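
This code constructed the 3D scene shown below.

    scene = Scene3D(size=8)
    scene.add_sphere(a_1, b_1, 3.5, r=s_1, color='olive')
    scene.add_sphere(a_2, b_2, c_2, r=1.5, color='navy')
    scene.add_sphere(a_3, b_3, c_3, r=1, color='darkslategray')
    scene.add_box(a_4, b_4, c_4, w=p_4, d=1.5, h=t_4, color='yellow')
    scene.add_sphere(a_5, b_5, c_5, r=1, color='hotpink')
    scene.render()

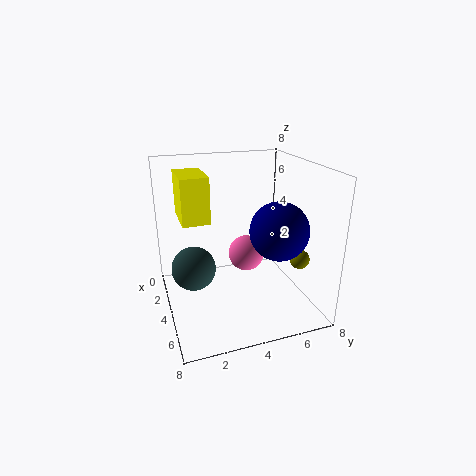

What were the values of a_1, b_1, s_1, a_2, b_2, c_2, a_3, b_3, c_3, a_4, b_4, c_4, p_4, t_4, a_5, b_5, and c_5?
a_1 = 6.5
b_1 = 6.5
s_1 = 0.5
a_2 = 6
b_2 = 5.5
c_2 = 5
a_3 = 6.5
b_3 = 1
c_3 = 4
a_4 = 1.5
b_4 = 1
c_4 = 5
p_4 = 2.5
t_4 = 2.5
a_5 = 4
b_5 = 4.5
c_5 = 3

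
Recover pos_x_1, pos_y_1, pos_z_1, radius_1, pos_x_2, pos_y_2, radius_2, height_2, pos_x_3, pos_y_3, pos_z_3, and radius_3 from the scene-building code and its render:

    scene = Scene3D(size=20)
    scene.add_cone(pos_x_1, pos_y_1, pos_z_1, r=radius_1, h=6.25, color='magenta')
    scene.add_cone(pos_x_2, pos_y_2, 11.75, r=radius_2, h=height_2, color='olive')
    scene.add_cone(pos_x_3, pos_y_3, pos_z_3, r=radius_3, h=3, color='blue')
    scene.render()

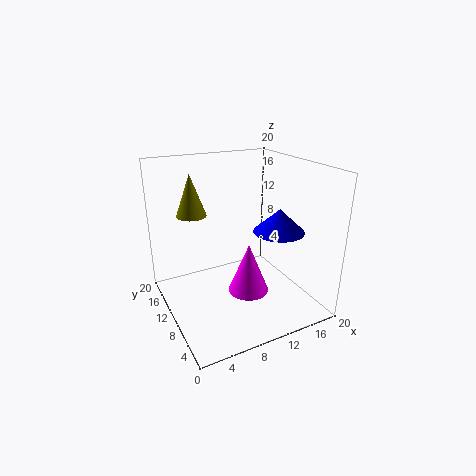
pos_x_1 = 8.5; pos_y_1 = 4.25; pos_z_1 = 5.5; radius_1 = 2.5; pos_x_2 = 5.75; pos_y_2 = 16.75; radius_2 = 2.25; height_2 = 6.25; pos_x_3 = 13.25; pos_y_3 = 5; pos_z_3 = 12.25; radius_3 = 3.25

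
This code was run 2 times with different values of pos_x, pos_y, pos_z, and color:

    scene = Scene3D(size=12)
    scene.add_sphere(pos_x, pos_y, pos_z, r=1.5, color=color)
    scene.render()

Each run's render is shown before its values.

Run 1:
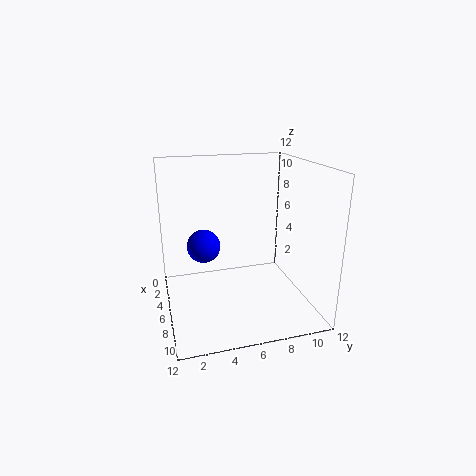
pos_x = 3.5
pos_y = 3.5
pos_z = 4.5
color = 'blue'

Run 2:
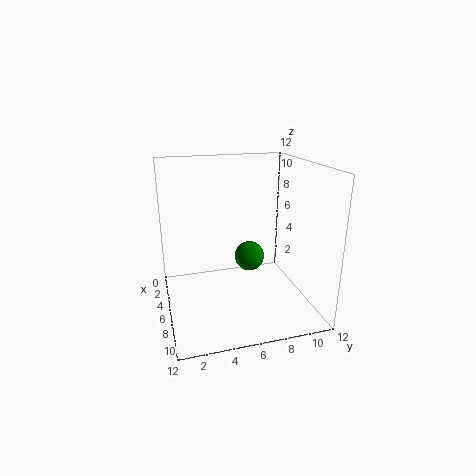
pos_x = 1.5
pos_y = 8.5
pos_z = 2
color = 'green'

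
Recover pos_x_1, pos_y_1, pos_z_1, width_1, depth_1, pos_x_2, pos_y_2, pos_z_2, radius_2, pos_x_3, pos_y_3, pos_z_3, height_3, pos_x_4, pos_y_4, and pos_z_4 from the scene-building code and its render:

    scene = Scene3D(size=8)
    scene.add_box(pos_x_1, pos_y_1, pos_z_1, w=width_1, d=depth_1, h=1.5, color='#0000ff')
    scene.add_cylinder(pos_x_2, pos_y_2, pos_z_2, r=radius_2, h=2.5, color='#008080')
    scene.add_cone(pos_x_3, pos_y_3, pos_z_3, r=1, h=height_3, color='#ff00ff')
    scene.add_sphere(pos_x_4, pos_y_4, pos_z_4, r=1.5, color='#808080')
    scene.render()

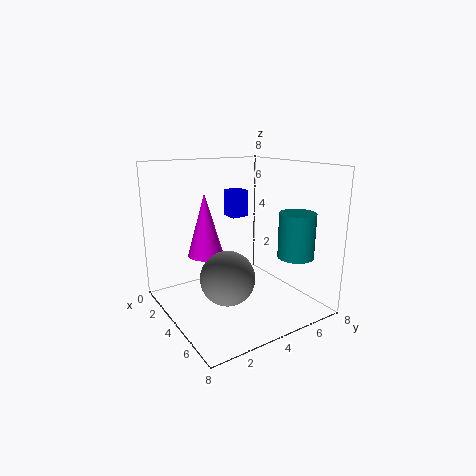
pos_x_1 = 2.5
pos_y_1 = 4
pos_z_1 = 5
width_1 = 1
depth_1 = 1
pos_x_2 = 6
pos_y_2 = 6.5
pos_z_2 = 3
radius_2 = 1
pos_x_3 = 3
pos_y_3 = 2.5
pos_z_3 = 3
height_3 = 3.5
pos_x_4 = 4.5
pos_y_4 = 3
pos_z_4 = 2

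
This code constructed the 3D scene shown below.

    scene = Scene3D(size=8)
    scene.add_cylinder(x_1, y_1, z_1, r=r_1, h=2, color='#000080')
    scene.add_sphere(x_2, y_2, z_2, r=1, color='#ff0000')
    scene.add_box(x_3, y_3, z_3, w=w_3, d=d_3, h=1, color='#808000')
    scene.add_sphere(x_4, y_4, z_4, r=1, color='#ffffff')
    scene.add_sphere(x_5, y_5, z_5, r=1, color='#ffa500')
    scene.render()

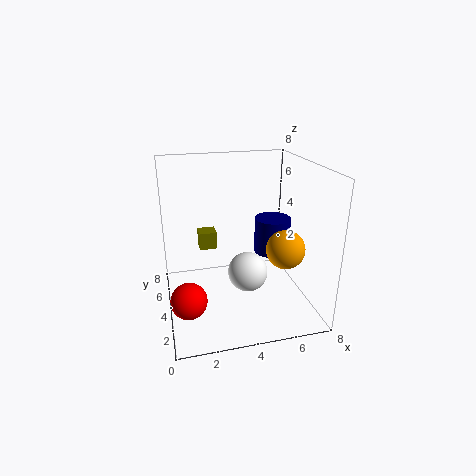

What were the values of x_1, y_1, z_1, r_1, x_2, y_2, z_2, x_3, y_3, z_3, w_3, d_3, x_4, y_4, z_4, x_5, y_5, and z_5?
x_1 = 6, y_1 = 4, z_1 = 3, r_1 = 1, x_2 = 1, y_2 = 3, z_2 = 1, x_3 = 2, y_3 = 5, z_3 = 3, w_3 = 1, d_3 = 1, x_4 = 4, y_4 = 2, z_4 = 3, x_5 = 6, y_5 = 2, z_5 = 4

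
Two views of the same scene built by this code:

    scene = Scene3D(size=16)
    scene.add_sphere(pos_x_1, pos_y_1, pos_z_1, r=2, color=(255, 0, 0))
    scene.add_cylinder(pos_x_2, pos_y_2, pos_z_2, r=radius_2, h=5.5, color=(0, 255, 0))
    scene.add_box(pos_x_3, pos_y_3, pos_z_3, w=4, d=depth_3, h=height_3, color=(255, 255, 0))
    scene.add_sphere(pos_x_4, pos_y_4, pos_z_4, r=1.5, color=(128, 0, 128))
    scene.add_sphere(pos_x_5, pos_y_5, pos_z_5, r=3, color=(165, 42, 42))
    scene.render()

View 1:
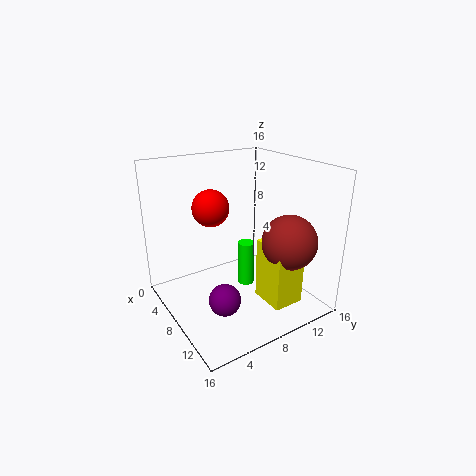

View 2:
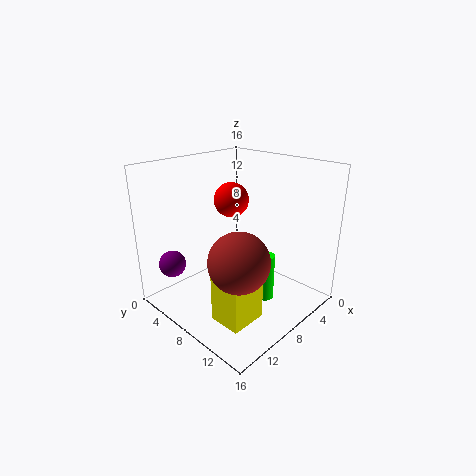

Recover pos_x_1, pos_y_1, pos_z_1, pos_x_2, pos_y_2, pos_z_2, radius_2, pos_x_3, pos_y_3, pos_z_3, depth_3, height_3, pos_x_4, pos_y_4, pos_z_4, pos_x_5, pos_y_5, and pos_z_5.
pos_x_1 = 6.5, pos_y_1 = 5.5, pos_z_1 = 11.5, pos_x_2 = 6, pos_y_2 = 10.5, pos_z_2 = 0.5, radius_2 = 1, pos_x_3 = 9.5, pos_y_3 = 9.5, pos_z_3 = 1, depth_3 = 3.5, height_3 = 7, pos_x_4 = 13.5, pos_y_4 = 3, pos_z_4 = 5, pos_x_5 = 12, pos_y_5 = 12, pos_z_5 = 8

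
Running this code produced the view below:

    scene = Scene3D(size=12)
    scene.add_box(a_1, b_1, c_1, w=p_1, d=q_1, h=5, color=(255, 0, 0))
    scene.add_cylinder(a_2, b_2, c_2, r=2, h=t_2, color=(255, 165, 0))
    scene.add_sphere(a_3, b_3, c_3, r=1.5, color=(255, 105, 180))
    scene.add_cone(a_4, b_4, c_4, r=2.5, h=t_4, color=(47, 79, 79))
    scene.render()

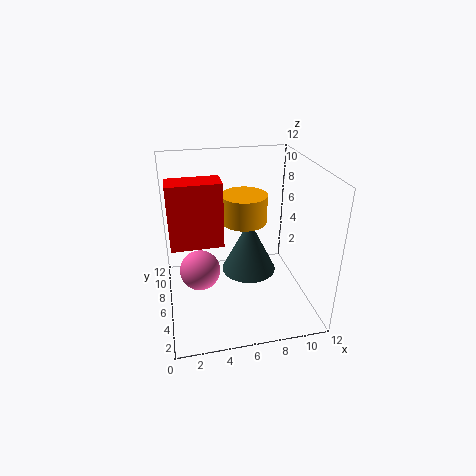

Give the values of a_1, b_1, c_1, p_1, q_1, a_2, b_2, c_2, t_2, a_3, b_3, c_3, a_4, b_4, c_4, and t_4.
a_1 = 0.5
b_1 = 4
c_1 = 6.5
p_1 = 4
q_1 = 2
a_2 = 7
b_2 = 8
c_2 = 6.5
t_2 = 2.5
a_3 = 2.5
b_3 = 3.5
c_3 = 5
a_4 = 7.5
b_4 = 8
c_4 = 1.5
t_4 = 5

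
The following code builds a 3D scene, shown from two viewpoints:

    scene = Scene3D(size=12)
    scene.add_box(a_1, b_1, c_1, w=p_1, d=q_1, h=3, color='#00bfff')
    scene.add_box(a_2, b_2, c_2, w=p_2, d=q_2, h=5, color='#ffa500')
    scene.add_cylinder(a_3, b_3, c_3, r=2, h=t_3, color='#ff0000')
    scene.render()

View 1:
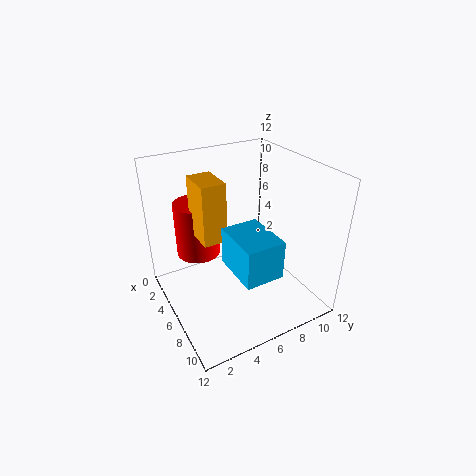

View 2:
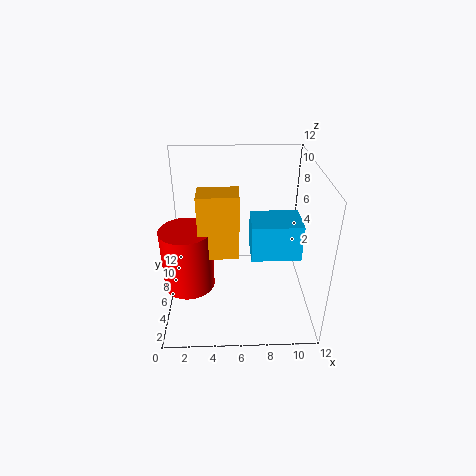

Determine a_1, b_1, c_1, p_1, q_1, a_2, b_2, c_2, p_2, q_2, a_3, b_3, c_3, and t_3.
a_1 = 7, b_1 = 4, c_1 = 5, p_1 = 4, q_1 = 3, a_2 = 3, b_2 = 3, c_2 = 6, p_2 = 3, q_2 = 2, a_3 = 2, b_3 = 4, c_3 = 3, t_3 = 5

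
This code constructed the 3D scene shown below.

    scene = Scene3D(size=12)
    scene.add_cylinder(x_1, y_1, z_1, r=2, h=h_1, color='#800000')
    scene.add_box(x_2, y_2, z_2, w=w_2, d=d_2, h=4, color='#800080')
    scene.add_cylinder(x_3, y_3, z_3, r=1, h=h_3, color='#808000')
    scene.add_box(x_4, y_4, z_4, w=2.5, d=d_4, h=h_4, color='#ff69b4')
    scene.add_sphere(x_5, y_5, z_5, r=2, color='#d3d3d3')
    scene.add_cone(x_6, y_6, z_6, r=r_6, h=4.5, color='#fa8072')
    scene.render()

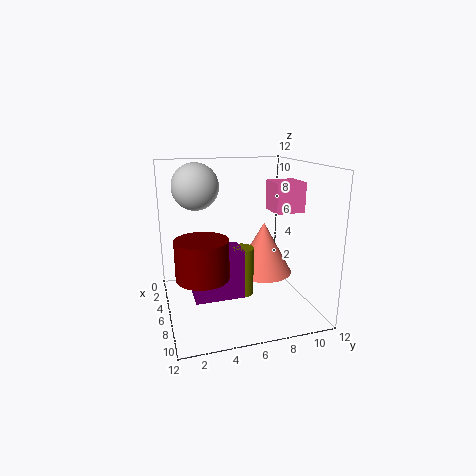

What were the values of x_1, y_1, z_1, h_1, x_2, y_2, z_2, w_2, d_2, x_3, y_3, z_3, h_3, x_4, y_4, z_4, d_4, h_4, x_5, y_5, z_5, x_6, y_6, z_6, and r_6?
x_1 = 8.5, y_1 = 2.5, z_1 = 4, h_1 = 3, x_2 = 5.5, y_2 = 2, z_2 = 1.5, w_2 = 2.5, d_2 = 4, x_3 = 7, y_3 = 6, z_3 = 1.5, h_3 = 4, x_4 = 4.5, y_4 = 9, z_4 = 8, d_4 = 2.5, h_4 = 2.5, x_5 = 3.5, y_5 = 3, z_5 = 10, x_6 = 5.5, y_6 = 8.5, z_6 = 2.5, r_6 = 2.5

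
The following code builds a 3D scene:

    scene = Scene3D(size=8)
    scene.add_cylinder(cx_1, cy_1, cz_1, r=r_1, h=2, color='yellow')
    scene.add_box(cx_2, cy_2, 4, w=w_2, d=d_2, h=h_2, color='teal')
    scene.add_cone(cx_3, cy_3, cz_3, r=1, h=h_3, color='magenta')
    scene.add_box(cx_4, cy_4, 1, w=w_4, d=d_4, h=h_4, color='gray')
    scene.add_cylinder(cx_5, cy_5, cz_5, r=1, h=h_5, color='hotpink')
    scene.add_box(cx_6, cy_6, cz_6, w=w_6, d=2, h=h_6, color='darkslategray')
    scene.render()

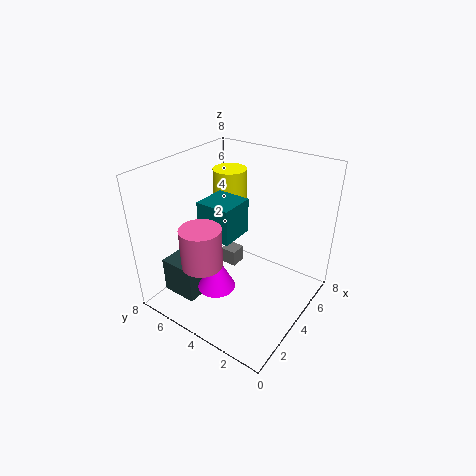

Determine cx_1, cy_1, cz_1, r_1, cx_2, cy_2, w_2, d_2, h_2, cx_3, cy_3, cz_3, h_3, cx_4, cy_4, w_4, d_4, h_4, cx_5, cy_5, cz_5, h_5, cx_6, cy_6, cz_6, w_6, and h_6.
cx_1 = 6, cy_1 = 6, cz_1 = 5, r_1 = 1, cx_2 = 3, cy_2 = 4, w_2 = 2, d_2 = 2, h_2 = 2, cx_3 = 2, cy_3 = 4, cz_3 = 2, h_3 = 2, cx_4 = 5, cy_4 = 5, w_4 = 1, d_4 = 1, h_4 = 1, cx_5 = 1, cy_5 = 4, cz_5 = 4, h_5 = 2, cx_6 = 1, cy_6 = 5, cz_6 = 1, w_6 = 2, h_6 = 2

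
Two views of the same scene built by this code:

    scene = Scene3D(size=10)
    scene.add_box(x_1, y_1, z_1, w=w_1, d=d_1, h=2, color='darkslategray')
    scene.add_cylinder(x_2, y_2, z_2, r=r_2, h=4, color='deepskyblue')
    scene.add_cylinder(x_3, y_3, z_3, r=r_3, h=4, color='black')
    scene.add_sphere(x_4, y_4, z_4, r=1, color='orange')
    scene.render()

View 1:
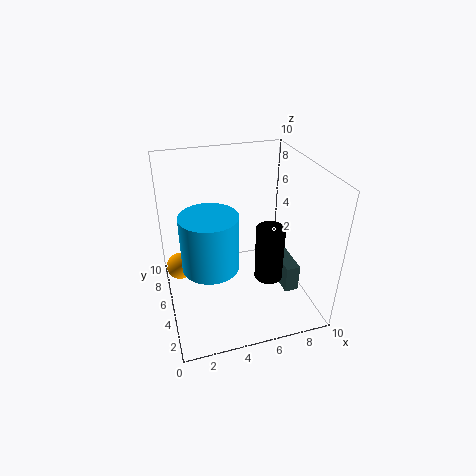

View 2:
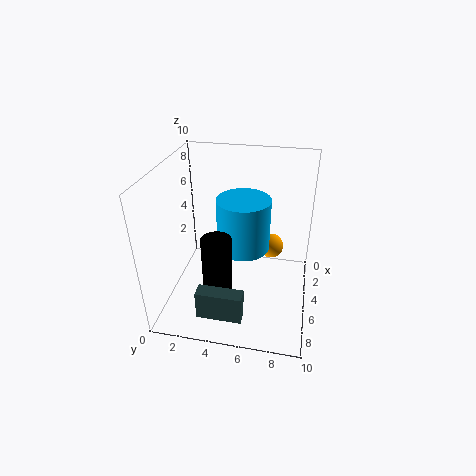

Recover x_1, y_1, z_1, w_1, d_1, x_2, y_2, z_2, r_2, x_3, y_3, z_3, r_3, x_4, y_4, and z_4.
x_1 = 8, y_1 = 3, z_1 = 1, w_1 = 1, d_1 = 3, x_2 = 3, y_2 = 5, z_2 = 3, r_2 = 2, x_3 = 7, y_3 = 4, z_3 = 2, r_3 = 1, x_4 = 1, y_4 = 7, z_4 = 2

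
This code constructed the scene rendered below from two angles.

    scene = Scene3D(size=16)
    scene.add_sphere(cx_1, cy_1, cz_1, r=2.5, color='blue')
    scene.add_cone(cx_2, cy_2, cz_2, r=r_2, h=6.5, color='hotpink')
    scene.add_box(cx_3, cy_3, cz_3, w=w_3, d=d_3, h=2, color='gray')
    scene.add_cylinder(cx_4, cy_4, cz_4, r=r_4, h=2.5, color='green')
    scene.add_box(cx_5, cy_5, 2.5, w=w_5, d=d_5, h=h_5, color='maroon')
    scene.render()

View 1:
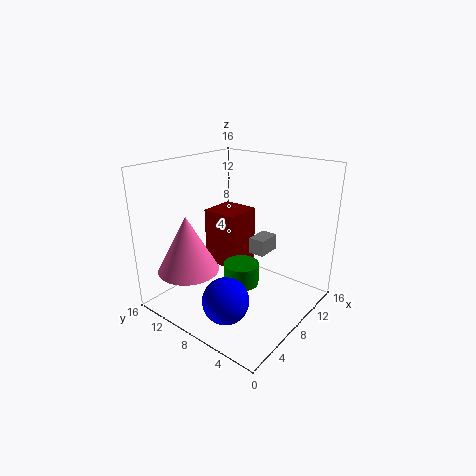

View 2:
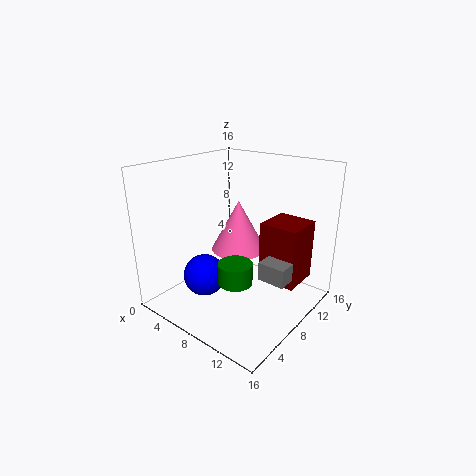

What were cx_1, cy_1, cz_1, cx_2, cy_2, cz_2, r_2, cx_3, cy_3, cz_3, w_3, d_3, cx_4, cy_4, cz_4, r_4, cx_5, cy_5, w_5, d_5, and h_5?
cx_1 = 4; cy_1 = 6.5; cz_1 = 2.5; cx_2 = 4.5; cy_2 = 12.5; cz_2 = 4; r_2 = 3.5; cx_3 = 11.5; cy_3 = 7; cz_3 = 4.5; w_3 = 3; d_3 = 2; cx_4 = 8; cy_4 = 7.5; cz_4 = 2.5; r_4 = 2; cx_5 = 9.5; cy_5 = 10; w_5 = 4.5; d_5 = 4.5; h_5 = 7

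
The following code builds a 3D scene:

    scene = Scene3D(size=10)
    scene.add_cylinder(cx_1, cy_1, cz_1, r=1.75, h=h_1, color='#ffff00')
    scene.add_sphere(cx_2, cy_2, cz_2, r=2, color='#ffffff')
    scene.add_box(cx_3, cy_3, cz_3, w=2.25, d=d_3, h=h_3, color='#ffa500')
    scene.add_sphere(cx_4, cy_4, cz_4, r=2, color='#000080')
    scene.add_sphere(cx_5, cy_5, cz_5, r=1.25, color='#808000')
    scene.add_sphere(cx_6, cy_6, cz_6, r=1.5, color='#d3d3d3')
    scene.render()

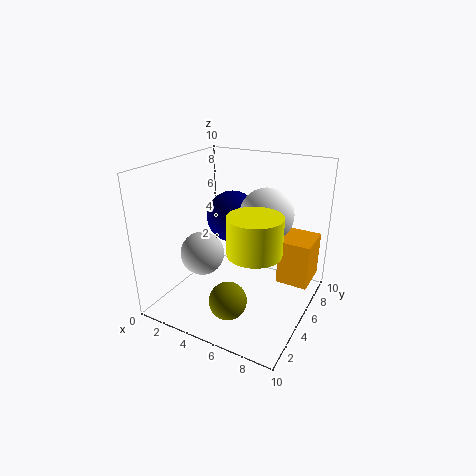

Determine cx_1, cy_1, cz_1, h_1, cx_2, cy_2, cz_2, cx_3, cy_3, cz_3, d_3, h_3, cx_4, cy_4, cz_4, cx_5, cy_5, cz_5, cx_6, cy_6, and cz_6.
cx_1 = 7; cy_1 = 3.5; cz_1 = 5; h_1 = 2.5; cx_2 = 6; cy_2 = 7.5; cz_2 = 6; cx_3 = 7.5; cy_3 = 6.25; cz_3 = 1.5; d_3 = 2.75; h_3 = 3.25; cx_4 = 3; cy_4 = 7.75; cz_4 = 5.25; cx_5 = 5.75; cy_5 = 2.25; cz_5 = 1.75; cx_6 = 3; cy_6 = 3.5; cz_6 = 4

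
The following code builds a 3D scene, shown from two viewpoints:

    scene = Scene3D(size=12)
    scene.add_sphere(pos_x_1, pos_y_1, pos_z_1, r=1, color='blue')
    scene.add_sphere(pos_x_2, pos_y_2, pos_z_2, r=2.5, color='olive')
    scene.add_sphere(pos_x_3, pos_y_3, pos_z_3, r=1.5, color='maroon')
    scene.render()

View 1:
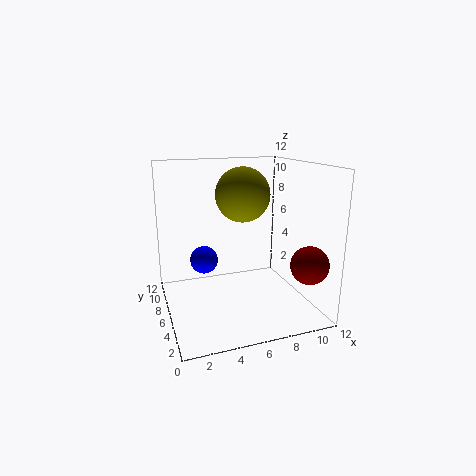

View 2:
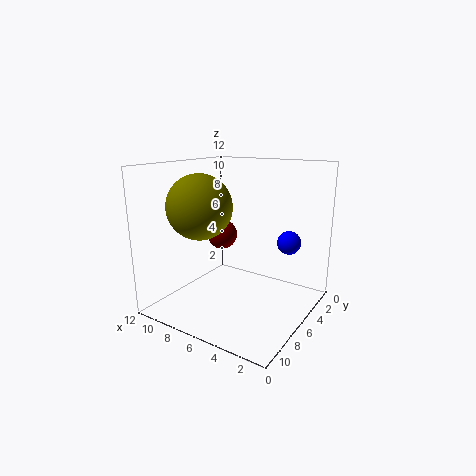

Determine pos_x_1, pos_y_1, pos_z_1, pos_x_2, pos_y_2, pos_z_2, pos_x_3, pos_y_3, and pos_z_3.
pos_x_1 = 2.5, pos_y_1 = 3.5, pos_z_1 = 5.5, pos_x_2 = 7.5, pos_y_2 = 9, pos_z_2 = 9, pos_x_3 = 10.5, pos_y_3 = 2, pos_z_3 = 4.5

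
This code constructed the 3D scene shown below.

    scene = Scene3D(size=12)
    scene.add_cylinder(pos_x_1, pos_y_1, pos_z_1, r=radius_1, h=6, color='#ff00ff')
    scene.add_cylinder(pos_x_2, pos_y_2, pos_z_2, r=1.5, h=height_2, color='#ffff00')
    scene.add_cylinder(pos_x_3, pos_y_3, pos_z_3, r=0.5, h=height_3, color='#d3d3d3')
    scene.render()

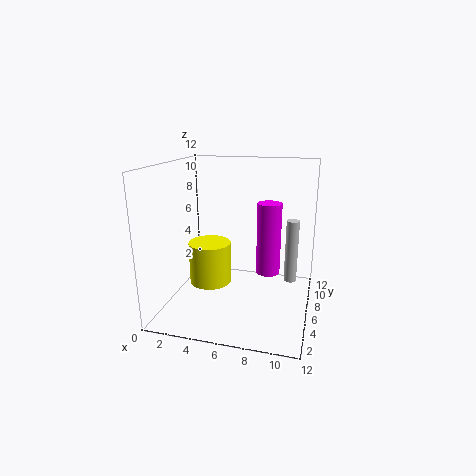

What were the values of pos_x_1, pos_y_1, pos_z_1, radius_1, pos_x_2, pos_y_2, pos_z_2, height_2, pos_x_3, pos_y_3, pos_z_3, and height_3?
pos_x_1 = 8.5, pos_y_1 = 6.5, pos_z_1 = 3, radius_1 = 1, pos_x_2 = 5, pos_y_2 = 2, pos_z_2 = 4, height_2 = 3, pos_x_3 = 10.5, pos_y_3 = 5.5, pos_z_3 = 3, height_3 = 5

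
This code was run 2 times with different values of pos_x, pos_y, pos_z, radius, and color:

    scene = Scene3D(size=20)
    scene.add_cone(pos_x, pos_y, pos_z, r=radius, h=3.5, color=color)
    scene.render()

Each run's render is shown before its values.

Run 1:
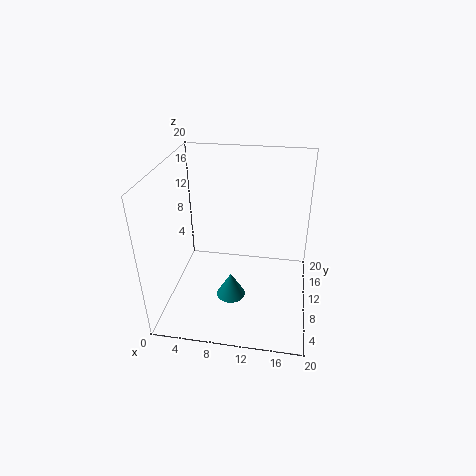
pos_x = 9.5; pos_y = 7; pos_z = 2.5; radius = 2; color = 'teal'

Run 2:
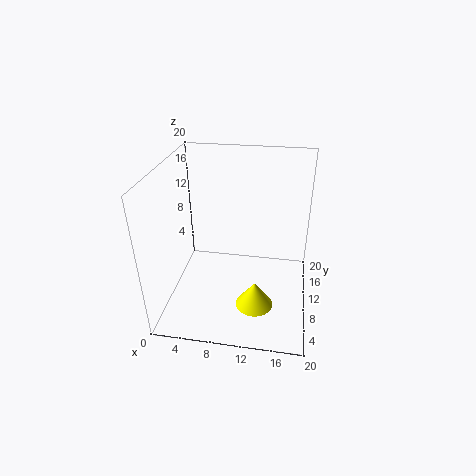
pos_x = 13; pos_y = 5.5; pos_z = 2.5; radius = 2.5; color = 'yellow'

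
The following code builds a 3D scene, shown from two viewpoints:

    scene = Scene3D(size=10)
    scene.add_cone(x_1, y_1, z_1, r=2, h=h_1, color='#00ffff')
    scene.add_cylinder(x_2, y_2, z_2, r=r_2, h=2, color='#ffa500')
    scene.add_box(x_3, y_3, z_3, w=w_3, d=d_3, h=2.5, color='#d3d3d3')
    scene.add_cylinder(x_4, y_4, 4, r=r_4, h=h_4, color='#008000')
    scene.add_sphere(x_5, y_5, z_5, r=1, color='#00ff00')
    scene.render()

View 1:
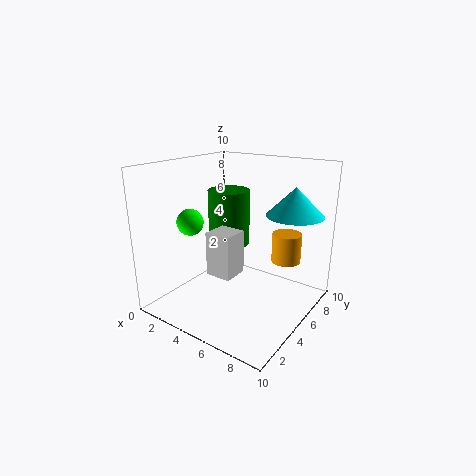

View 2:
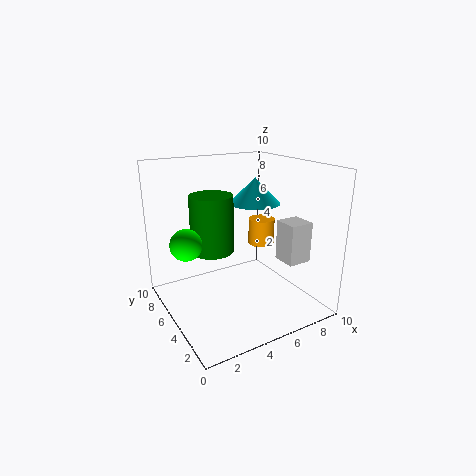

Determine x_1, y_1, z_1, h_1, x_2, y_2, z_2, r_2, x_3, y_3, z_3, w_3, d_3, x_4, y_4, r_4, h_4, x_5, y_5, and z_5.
x_1 = 8; y_1 = 7.5; z_1 = 6.5; h_1 = 2; x_2 = 8; y_2 = 6.5; z_2 = 3.5; r_2 = 1; x_3 = 6; y_3 = 0.5; z_3 = 4.5; w_3 = 1.5; d_3 = 1.5; x_4 = 3.5; y_4 = 6; r_4 = 1.5; h_4 = 4; x_5 = 1; y_5 = 4.5; z_5 = 5.5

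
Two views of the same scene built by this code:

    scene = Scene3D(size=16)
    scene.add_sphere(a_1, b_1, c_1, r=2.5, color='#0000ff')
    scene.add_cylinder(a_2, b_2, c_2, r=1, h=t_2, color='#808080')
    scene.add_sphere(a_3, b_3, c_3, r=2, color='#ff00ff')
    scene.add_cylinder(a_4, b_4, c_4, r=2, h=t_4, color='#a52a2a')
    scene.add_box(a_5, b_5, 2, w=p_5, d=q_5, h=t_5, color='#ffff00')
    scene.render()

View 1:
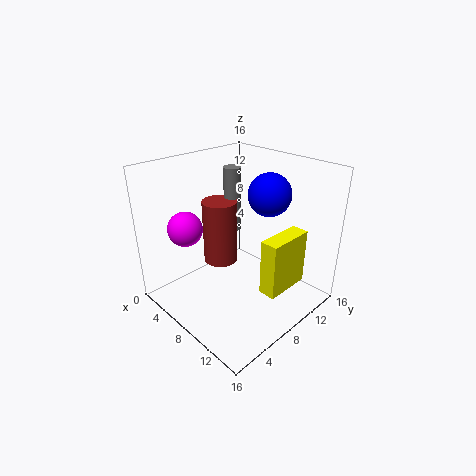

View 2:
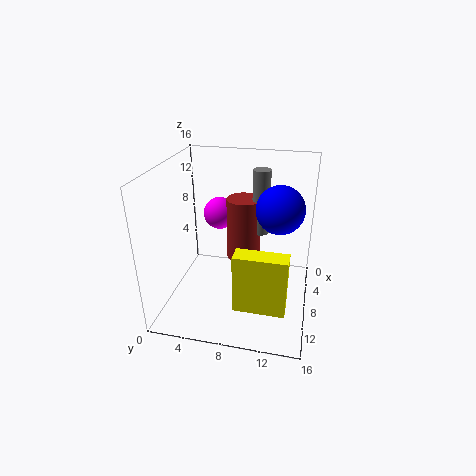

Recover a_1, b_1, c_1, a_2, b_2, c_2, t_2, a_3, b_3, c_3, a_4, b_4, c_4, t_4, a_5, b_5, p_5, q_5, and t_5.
a_1 = 8.5, b_1 = 12.5, c_1 = 12, a_2 = 5, b_2 = 10, c_2 = 7.5, t_2 = 7.5, a_3 = 3, b_3 = 4.5, c_3 = 8.5, a_4 = 5, b_4 = 8, c_4 = 4, t_4 = 7.5, a_5 = 11, b_5 = 8.5, p_5 = 2, q_5 = 5.5, t_5 = 6.5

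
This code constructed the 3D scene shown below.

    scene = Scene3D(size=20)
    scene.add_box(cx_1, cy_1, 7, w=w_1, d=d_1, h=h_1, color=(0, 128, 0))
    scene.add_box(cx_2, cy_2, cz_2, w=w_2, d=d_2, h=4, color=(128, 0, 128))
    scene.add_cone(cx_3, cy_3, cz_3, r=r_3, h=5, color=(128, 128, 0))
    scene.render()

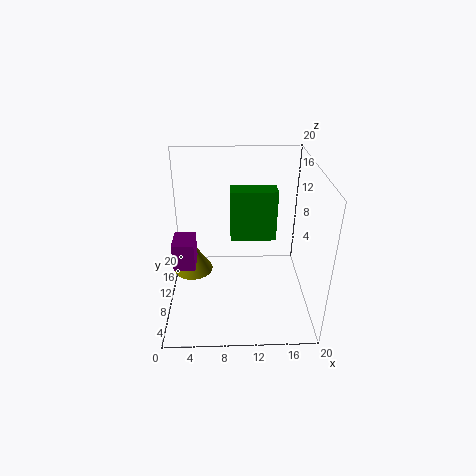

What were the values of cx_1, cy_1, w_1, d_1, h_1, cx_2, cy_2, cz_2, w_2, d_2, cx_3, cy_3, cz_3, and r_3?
cx_1 = 9, cy_1 = 14, w_1 = 7, d_1 = 3, h_1 = 8, cx_2 = 1, cy_2 = 8, cz_2 = 6, w_2 = 3, d_2 = 4, cx_3 = 3, cy_3 = 14, cz_3 = 2, r_3 = 3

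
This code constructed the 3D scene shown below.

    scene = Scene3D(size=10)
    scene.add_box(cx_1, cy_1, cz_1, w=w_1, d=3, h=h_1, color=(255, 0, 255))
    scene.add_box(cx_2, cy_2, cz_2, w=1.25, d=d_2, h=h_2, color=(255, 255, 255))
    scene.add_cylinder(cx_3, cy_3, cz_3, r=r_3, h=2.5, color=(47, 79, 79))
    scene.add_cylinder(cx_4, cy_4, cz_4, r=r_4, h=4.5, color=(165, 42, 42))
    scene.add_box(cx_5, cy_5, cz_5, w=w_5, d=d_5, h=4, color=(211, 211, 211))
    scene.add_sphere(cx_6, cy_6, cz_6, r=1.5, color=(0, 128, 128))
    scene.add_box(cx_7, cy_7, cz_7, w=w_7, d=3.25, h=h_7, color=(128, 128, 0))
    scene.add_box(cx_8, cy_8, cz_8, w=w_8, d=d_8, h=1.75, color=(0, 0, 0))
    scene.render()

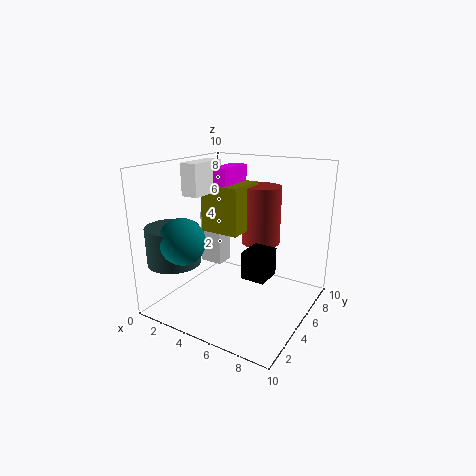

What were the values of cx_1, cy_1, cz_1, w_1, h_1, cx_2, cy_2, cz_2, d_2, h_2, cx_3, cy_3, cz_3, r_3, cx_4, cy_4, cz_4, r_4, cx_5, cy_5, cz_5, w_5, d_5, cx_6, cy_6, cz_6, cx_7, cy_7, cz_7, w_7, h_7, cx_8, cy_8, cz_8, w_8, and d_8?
cx_1 = 2.25, cy_1 = 5.75, cz_1 = 8.25, w_1 = 1.25, h_1 = 1.25, cx_2 = 1.25, cy_2 = 3.75, cz_2 = 7.75, d_2 = 3, h_2 = 2.25, cx_3 = 2, cy_3 = 1.75, cz_3 = 3.75, r_3 = 1.75, cx_4 = 5, cy_4 = 8.5, cz_4 = 3.5, r_4 = 1.5, cx_5 = 1, cy_5 = 6, cz_5 = 2, w_5 = 1.75, d_5 = 1.5, cx_6 = 3, cy_6 = 1.5, cz_6 = 5.5, cx_7 = 1.5, cy_7 = 5.5, cz_7 = 4.75, w_7 = 3, h_7 = 3.5, cx_8 = 6.75, cy_8 = 2.5, cz_8 = 3.5, w_8 = 1.5, d_8 = 1.75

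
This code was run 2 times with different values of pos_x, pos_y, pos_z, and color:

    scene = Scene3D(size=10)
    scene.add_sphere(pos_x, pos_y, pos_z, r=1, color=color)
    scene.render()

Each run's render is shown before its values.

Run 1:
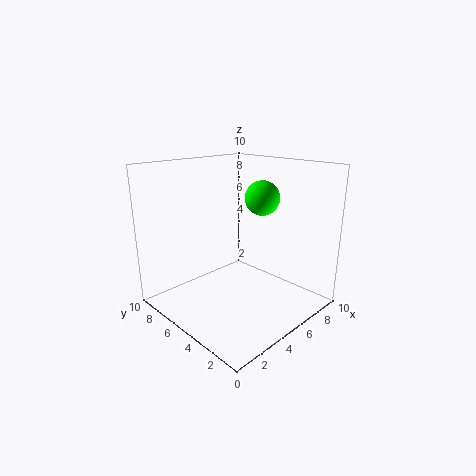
pos_x = 4; pos_y = 2; pos_z = 8.5; color = 'lime'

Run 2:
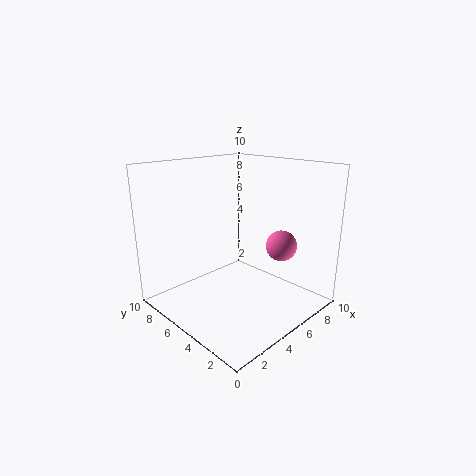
pos_x = 6; pos_y = 2; pos_z = 5; color = 'hotpink'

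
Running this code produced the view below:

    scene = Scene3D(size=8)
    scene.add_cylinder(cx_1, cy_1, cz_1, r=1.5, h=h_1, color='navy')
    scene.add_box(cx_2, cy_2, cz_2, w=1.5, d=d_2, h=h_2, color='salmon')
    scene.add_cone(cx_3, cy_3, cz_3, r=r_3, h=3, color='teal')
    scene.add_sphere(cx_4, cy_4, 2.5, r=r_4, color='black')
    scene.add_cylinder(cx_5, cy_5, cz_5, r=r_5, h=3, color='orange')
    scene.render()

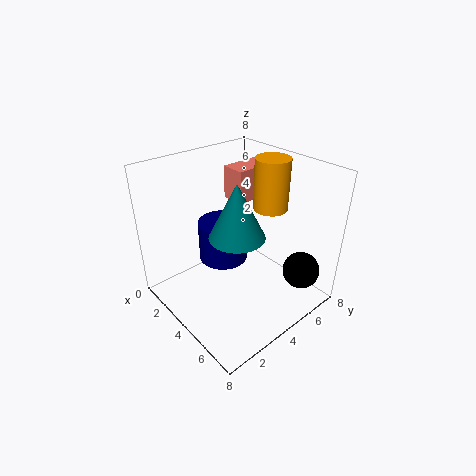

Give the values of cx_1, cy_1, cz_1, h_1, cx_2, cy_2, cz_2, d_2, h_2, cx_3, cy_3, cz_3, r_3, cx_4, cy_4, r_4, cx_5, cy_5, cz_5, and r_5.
cx_1 = 2, cy_1 = 4.5, cz_1 = 1.5, h_1 = 2.5, cx_2 = 1, cy_2 = 5.5, cz_2 = 5, d_2 = 2.5, h_2 = 2, cx_3 = 4.5, cy_3 = 3.5, cz_3 = 4.5, r_3 = 1.5, cx_4 = 7, cy_4 = 6, r_4 = 1, cx_5 = 4, cy_5 = 6.5, cz_5 = 5, r_5 = 1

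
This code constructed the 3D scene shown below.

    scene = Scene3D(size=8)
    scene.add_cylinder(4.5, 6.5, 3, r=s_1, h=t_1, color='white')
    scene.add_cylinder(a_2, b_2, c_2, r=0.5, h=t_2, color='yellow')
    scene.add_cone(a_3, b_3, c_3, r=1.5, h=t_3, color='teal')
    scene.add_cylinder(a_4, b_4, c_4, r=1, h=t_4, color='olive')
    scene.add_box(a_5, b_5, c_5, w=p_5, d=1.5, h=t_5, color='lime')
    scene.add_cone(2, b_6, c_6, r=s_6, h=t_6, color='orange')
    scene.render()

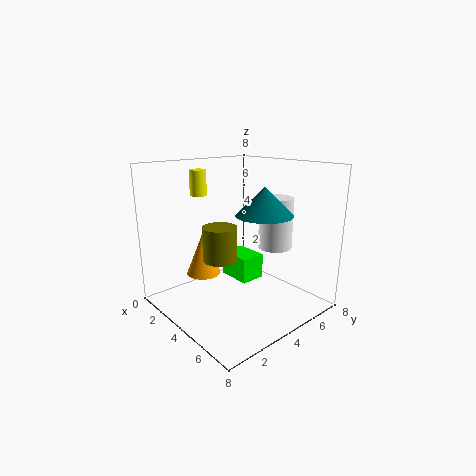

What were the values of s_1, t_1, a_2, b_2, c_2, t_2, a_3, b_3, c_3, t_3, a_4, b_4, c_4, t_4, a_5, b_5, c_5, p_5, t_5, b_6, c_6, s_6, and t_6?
s_1 = 1; t_1 = 3; a_2 = 1; b_2 = 3.5; c_2 = 6; t_2 = 1.5; a_3 = 5.5; b_3 = 4.5; c_3 = 5.5; t_3 = 1.5; a_4 = 3; b_4 = 3.5; c_4 = 2.5; t_4 = 2; a_5 = 2; b_5 = 4.5; c_5 = 1; p_5 = 2; t_5 = 1.5; b_6 = 3; c_6 = 1.5; s_6 = 1; t_6 = 2.5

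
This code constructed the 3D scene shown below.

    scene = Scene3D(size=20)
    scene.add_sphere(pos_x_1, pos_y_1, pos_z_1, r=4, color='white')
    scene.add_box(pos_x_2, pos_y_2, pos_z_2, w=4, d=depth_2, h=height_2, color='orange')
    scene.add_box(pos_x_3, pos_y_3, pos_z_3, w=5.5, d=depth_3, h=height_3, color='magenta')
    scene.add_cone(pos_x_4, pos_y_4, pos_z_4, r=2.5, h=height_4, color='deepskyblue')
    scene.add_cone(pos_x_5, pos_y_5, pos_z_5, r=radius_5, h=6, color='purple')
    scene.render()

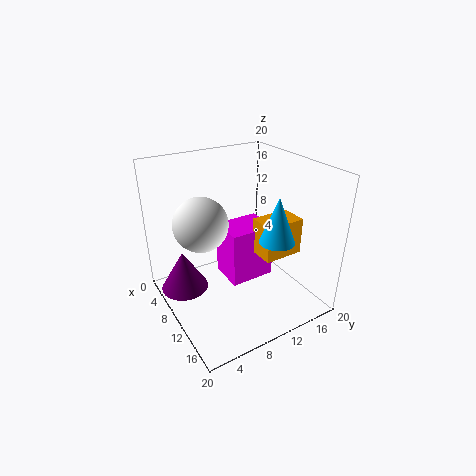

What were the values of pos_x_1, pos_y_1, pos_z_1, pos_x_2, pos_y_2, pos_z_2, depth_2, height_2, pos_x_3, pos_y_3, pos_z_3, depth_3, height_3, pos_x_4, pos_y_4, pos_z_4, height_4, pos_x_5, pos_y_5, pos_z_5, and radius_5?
pos_x_1 = 5.5, pos_y_1 = 6.5, pos_z_1 = 11, pos_x_2 = 8.5, pos_y_2 = 13.5, pos_z_2 = 6, depth_2 = 6, height_2 = 5.5, pos_x_3 = 3.5, pos_y_3 = 10, pos_z_3 = 1, depth_3 = 7, height_3 = 8.5, pos_x_4 = 13, pos_y_4 = 14.5, pos_z_4 = 9.5, height_4 = 6.5, pos_x_5 = 5, pos_y_5 = 3.5, pos_z_5 = 1, radius_5 = 3.5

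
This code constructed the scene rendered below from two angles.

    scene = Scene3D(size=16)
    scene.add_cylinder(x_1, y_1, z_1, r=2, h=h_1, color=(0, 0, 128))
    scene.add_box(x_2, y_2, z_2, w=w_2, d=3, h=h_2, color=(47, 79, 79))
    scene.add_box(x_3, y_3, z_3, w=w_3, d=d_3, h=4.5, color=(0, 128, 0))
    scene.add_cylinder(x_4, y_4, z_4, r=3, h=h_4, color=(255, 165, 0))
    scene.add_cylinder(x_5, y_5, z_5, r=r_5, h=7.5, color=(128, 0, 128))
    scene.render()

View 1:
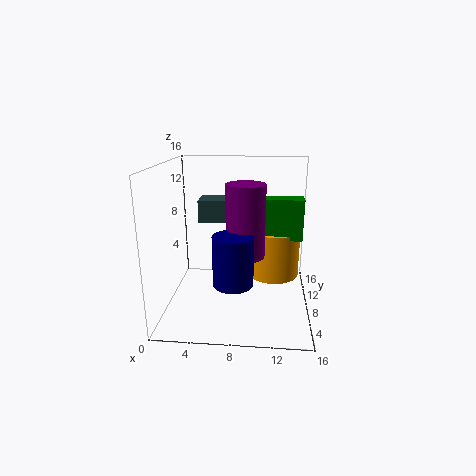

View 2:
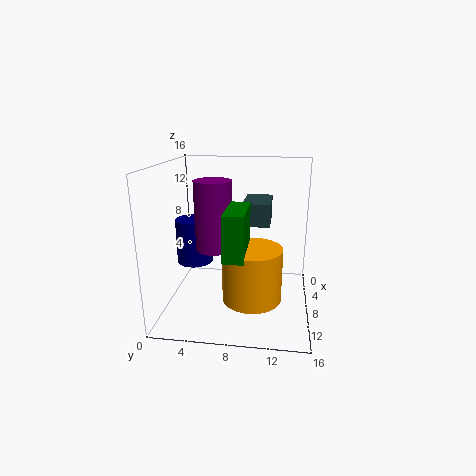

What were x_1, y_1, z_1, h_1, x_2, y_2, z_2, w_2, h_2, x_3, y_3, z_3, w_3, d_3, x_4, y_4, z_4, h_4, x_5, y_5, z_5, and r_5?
x_1 = 8
y_1 = 3
z_1 = 5
h_1 = 5
x_2 = 3.5
y_2 = 8.5
z_2 = 9.5
w_2 = 5
h_2 = 2.5
x_3 = 9.5
y_3 = 7.5
z_3 = 8
w_3 = 5.5
d_3 = 2
x_4 = 12
y_4 = 10
z_4 = 3
h_4 = 5.5
x_5 = 9
y_5 = 5.5
z_5 = 7
r_5 = 2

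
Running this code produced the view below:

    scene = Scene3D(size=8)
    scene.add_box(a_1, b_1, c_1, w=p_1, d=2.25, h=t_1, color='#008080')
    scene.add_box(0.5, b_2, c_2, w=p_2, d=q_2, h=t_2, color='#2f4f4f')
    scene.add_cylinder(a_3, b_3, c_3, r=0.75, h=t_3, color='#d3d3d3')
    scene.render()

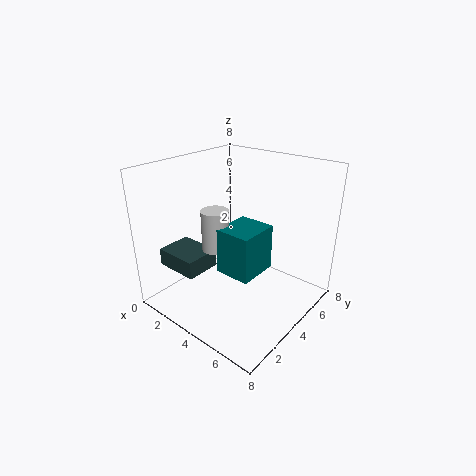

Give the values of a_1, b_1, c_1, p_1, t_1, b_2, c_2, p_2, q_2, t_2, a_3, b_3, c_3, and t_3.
a_1 = 3.75
b_1 = 2.5
c_1 = 2.5
p_1 = 2
t_1 = 2.5
b_2 = 1.25
c_2 = 2.25
p_2 = 2.5
q_2 = 2
t_2 = 1
a_3 = 3.25
b_3 = 3
c_3 = 3.5
t_3 = 2.25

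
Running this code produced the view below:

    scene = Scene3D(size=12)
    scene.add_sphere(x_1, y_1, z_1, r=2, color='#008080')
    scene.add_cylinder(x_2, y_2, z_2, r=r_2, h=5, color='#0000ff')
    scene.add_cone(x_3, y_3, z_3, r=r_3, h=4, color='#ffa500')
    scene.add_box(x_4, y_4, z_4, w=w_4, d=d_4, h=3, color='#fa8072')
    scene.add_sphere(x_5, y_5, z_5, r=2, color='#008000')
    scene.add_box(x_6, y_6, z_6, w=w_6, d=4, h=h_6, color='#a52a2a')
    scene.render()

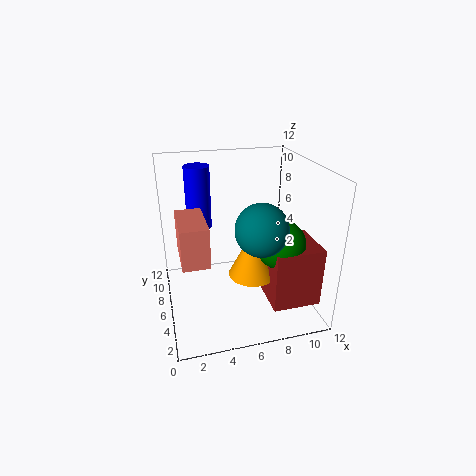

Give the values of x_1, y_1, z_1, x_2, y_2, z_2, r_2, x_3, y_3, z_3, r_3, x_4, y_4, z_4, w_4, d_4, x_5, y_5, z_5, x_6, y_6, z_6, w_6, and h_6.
x_1 = 7; y_1 = 3; z_1 = 8; x_2 = 3; y_2 = 7; z_2 = 7; r_2 = 1; x_3 = 7; y_3 = 5; z_3 = 3; r_3 = 2; x_4 = 1; y_4 = 2; z_4 = 6; w_4 = 2; d_4 = 4; x_5 = 9; y_5 = 4; z_5 = 6; x_6 = 8; y_6 = 2; z_6 = 1; w_6 = 4; h_6 = 5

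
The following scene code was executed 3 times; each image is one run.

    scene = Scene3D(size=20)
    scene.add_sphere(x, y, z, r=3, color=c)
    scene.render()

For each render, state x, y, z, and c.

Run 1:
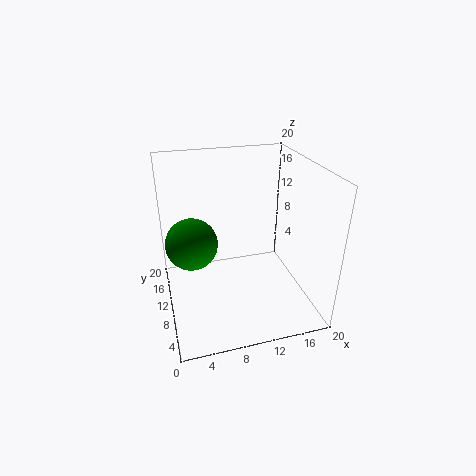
x = 3, y = 5, z = 13, c = 'green'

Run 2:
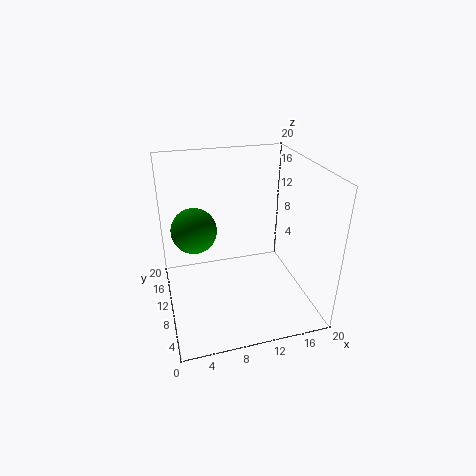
x = 4, y = 10, z = 12, c = 'green'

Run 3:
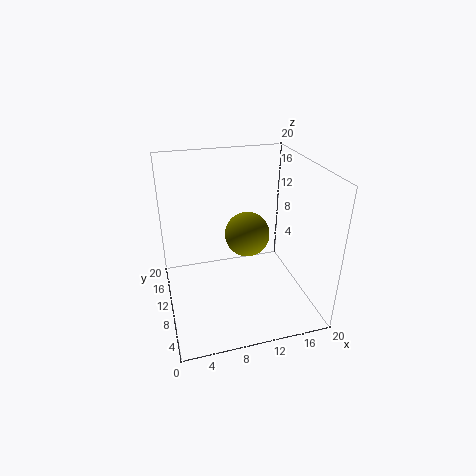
x = 11, y = 9, z = 11, c = 'olive'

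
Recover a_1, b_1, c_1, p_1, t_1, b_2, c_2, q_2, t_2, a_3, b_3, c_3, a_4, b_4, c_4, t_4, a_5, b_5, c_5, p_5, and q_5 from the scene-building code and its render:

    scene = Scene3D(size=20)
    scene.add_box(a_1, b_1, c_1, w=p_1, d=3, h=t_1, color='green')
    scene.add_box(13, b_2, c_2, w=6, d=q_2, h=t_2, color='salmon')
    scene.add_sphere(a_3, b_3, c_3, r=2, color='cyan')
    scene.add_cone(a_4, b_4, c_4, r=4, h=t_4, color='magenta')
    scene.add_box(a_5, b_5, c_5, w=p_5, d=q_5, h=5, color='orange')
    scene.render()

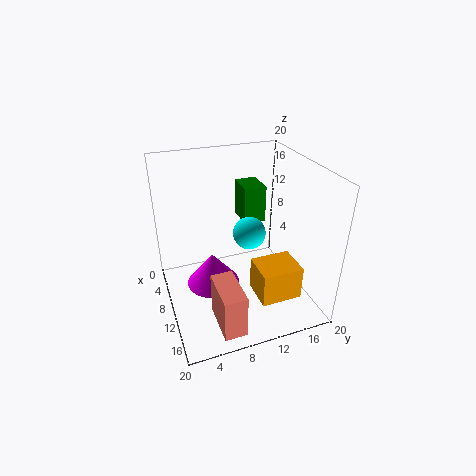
a_1 = 6; b_1 = 11; c_1 = 12; p_1 = 4; t_1 = 5; b_2 = 5; c_2 = 1; q_2 = 3; t_2 = 6; a_3 = 14; b_3 = 10; c_3 = 13; a_4 = 7; b_4 = 7; c_4 = 1; t_4 = 5; a_5 = 10; b_5 = 12; c_5 = 1; p_5 = 5; q_5 = 6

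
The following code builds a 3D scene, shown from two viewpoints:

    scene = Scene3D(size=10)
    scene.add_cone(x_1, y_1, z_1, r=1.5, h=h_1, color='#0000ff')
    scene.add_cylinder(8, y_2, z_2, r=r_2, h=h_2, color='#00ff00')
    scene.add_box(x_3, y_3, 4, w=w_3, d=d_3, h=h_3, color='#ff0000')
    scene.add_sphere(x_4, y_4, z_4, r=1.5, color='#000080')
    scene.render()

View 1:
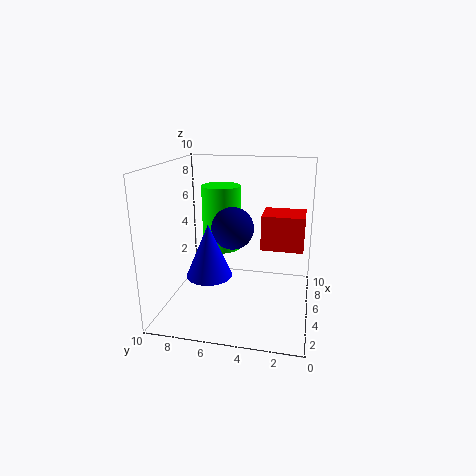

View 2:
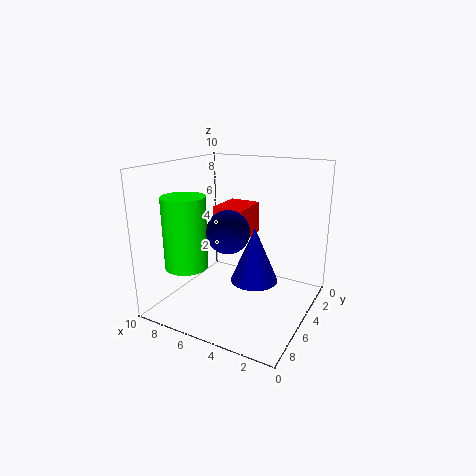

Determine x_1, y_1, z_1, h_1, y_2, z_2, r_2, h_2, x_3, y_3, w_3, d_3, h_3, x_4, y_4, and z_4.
x_1 = 3; y_1 = 6.5; z_1 = 3; h_1 = 3.5; y_2 = 7; z_2 = 3; r_2 = 1.5; h_2 = 5; x_3 = 5.5; y_3 = 0.5; w_3 = 2.5; d_3 = 3; h_3 = 2.5; x_4 = 5.5; y_4 = 5.5; z_4 = 5.5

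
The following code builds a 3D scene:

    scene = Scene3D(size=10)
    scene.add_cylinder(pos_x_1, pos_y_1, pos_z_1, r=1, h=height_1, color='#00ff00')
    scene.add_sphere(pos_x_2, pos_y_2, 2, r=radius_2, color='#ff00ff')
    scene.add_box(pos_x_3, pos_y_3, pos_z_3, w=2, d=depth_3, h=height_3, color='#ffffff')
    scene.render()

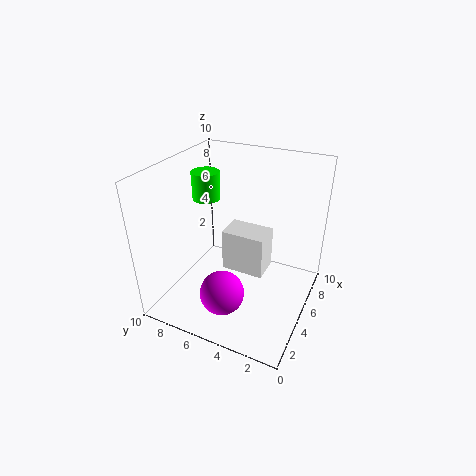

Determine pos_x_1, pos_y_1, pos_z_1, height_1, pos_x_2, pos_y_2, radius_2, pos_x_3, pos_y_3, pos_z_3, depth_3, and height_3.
pos_x_1 = 6; pos_y_1 = 8; pos_z_1 = 7; height_1 = 2; pos_x_2 = 2.5; pos_y_2 = 5; radius_2 = 1.5; pos_x_3 = 4.5; pos_y_3 = 3; pos_z_3 = 2.5; depth_3 = 3; height_3 = 3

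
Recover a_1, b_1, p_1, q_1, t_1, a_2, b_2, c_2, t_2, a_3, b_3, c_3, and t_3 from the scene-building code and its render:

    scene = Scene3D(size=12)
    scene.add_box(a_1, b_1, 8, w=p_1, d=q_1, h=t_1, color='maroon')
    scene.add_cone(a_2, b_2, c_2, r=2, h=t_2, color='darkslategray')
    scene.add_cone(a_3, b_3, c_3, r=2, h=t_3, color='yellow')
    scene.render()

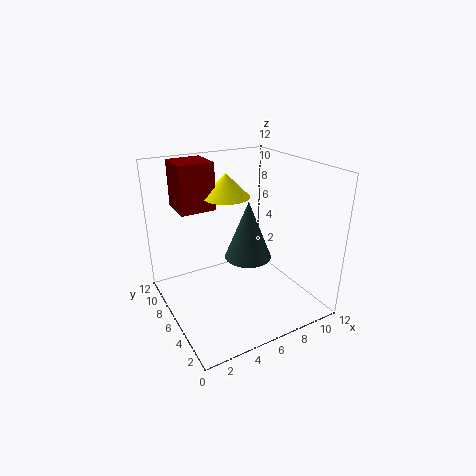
a_1 = 2, b_1 = 8, p_1 = 3, q_1 = 3, t_1 = 4, a_2 = 7, b_2 = 6, c_2 = 4, t_2 = 5, a_3 = 6, b_3 = 8, c_3 = 9, t_3 = 2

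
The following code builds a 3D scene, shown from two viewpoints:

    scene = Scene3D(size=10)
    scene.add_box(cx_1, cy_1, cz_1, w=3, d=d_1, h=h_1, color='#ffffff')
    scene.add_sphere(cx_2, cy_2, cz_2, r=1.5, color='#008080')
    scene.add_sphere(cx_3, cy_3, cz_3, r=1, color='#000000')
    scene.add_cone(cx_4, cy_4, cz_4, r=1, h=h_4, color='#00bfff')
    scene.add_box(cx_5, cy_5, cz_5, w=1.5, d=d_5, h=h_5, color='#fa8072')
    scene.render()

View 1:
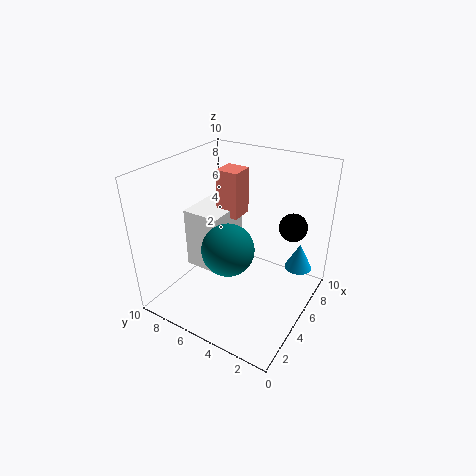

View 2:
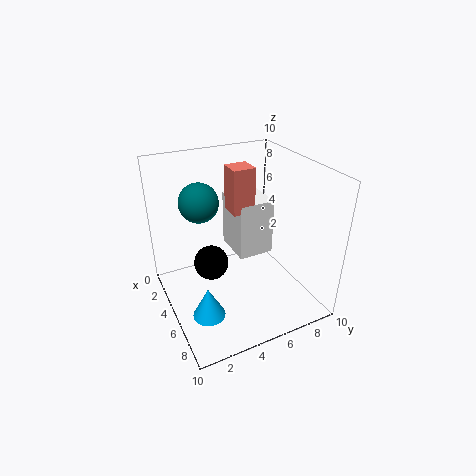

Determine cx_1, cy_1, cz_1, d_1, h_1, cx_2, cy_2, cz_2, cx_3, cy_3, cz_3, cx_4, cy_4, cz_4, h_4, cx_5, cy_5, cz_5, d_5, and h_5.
cx_1 = 2.5
cy_1 = 5
cz_1 = 3.5
d_1 = 2.5
h_1 = 4
cx_2 = 1.5
cy_2 = 3.5
cz_2 = 6.5
cx_3 = 7.5
cy_3 = 2
cz_3 = 5.5
cx_4 = 8
cy_4 = 1.5
cz_4 = 2
h_4 = 2
cx_5 = 4
cy_5 = 4.5
cz_5 = 7
d_5 = 1.5
h_5 = 3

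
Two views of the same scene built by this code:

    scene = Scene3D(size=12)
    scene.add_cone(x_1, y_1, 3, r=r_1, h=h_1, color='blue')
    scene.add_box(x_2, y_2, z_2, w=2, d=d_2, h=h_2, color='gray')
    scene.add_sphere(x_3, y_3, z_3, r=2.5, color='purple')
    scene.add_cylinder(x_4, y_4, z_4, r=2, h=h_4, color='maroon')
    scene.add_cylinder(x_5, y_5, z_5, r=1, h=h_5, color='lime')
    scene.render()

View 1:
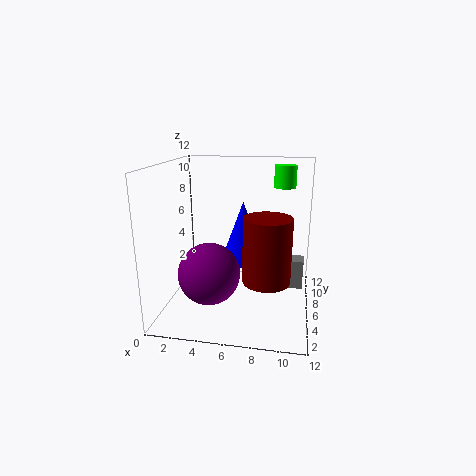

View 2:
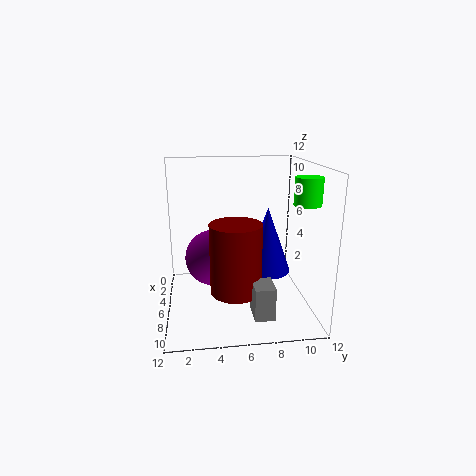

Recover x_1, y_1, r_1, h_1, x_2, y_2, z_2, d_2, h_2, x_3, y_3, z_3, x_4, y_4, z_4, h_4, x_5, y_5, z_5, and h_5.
x_1 = 6, y_1 = 8.5, r_1 = 2, h_1 = 5.5, x_2 = 9.5, y_2 = 6.5, z_2 = 1.5, d_2 = 1.5, h_2 = 2.5, x_3 = 4, y_3 = 4, z_3 = 3.5, x_4 = 8.5, y_4 = 5.5, z_4 = 2.5, h_4 = 5.5, x_5 = 9.5, y_5 = 10.5, z_5 = 9.5, h_5 = 2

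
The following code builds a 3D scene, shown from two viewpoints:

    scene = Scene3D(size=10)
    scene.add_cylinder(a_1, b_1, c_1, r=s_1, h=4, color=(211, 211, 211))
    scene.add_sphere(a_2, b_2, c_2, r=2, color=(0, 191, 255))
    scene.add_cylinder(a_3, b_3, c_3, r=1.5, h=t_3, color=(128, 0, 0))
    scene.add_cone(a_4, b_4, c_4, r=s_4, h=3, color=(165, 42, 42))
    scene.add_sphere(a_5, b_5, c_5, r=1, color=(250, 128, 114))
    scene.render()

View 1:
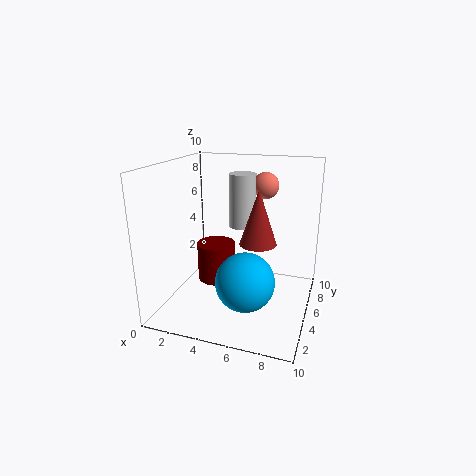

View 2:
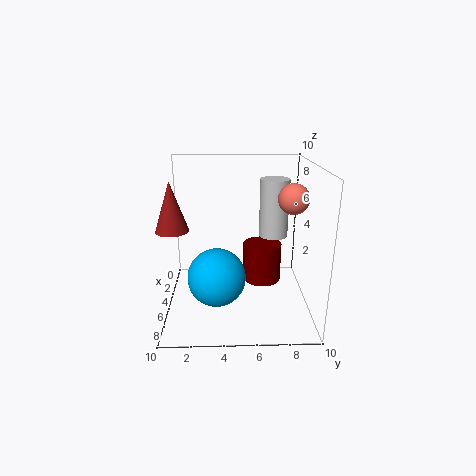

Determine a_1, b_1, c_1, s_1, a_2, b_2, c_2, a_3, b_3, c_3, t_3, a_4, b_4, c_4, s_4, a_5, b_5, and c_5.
a_1 = 4.5
b_1 = 7.5
c_1 = 5
s_1 = 1
a_2 = 6
b_2 = 3.5
c_2 = 2.5
a_3 = 2.5
b_3 = 7
c_3 = 0.5
t_3 = 3
a_4 = 7.5
b_4 = 1
c_4 = 6.5
s_4 = 1
a_5 = 6
b_5 = 8.5
c_5 = 8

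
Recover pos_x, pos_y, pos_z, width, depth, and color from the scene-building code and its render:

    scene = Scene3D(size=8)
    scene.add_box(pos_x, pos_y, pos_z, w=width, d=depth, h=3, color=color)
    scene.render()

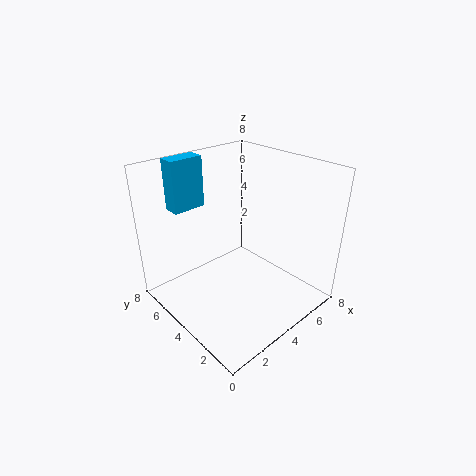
pos_x = 2
pos_y = 7
pos_z = 5
width = 2
depth = 1
color = 'deepskyblue'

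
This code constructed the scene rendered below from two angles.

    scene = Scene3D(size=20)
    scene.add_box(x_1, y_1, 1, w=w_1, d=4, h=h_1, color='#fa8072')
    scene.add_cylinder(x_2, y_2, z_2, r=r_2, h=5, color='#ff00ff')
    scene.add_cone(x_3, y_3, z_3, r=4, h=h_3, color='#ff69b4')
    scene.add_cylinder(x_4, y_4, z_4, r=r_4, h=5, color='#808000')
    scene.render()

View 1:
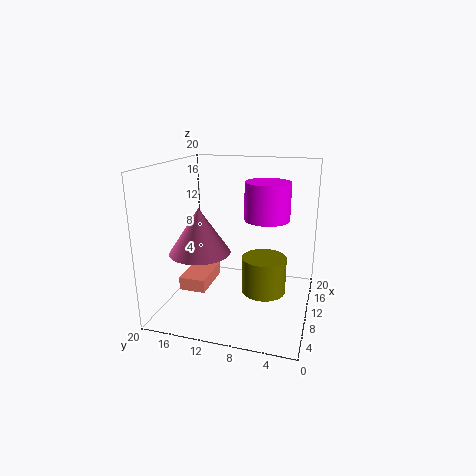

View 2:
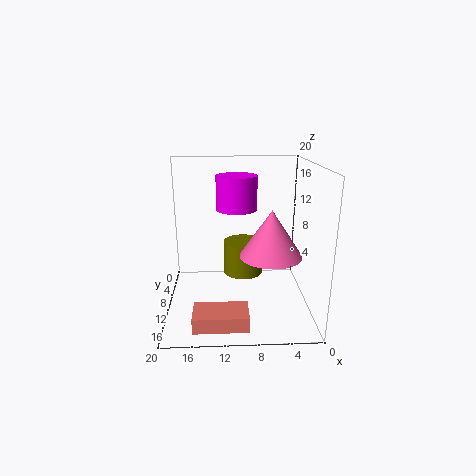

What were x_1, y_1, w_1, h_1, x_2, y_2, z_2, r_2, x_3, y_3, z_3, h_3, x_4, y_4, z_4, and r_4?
x_1 = 9, y_1 = 15, w_1 = 7, h_1 = 2, x_2 = 10, y_2 = 6, z_2 = 13, r_2 = 3, x_3 = 6, y_3 = 14, z_3 = 9, h_3 = 6, x_4 = 9, y_4 = 6, z_4 = 3, r_4 = 3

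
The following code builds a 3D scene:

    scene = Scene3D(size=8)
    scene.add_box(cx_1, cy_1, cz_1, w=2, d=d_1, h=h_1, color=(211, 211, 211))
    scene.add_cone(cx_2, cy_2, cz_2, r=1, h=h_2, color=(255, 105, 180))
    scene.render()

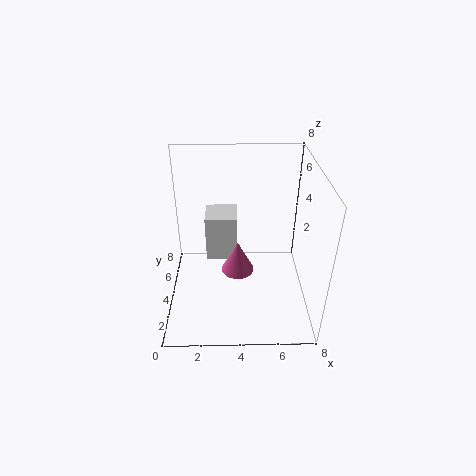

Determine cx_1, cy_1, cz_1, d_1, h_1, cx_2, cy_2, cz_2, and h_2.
cx_1 = 2, cy_1 = 6, cz_1 = 1, d_1 = 2, h_1 = 3, cx_2 = 4, cy_2 = 5, cz_2 = 1, h_2 = 2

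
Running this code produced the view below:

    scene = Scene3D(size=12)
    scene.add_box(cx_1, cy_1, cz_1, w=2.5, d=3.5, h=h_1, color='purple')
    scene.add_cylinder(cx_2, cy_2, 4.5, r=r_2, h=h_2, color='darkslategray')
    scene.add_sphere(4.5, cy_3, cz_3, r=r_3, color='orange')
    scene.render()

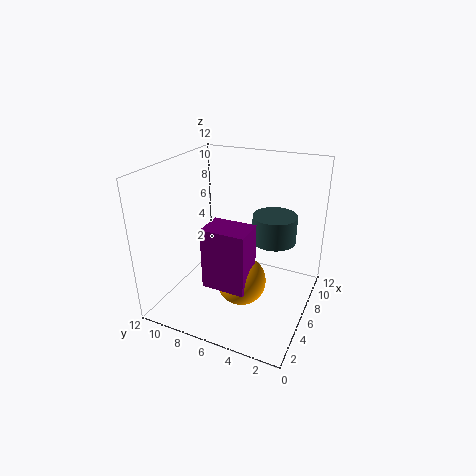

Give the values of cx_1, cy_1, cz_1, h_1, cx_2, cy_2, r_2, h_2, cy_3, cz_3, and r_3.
cx_1 = 2.5
cy_1 = 4
cz_1 = 3
h_1 = 5
cx_2 = 9.5
cy_2 = 4
r_2 = 2
h_2 = 2.5
cy_3 = 5
cz_3 = 3
r_3 = 2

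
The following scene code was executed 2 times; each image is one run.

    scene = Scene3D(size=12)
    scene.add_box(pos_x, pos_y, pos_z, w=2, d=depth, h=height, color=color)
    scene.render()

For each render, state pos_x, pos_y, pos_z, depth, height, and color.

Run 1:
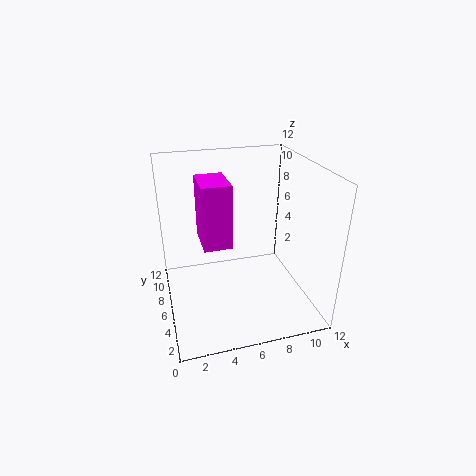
pos_x = 2.5, pos_y = 2, pos_z = 7.5, depth = 3, height = 4.5, color = 'magenta'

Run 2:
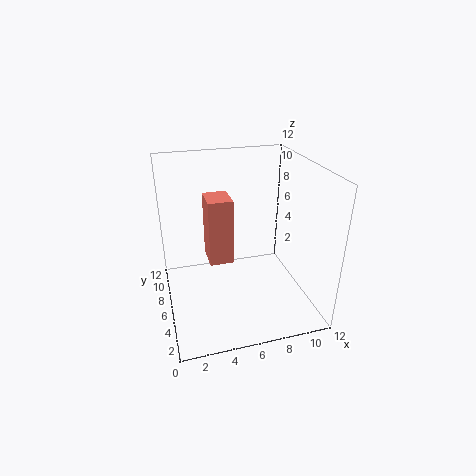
pos_x = 3.5, pos_y = 5.5, pos_z = 4, depth = 2.5, height = 5.5, color = 'salmon'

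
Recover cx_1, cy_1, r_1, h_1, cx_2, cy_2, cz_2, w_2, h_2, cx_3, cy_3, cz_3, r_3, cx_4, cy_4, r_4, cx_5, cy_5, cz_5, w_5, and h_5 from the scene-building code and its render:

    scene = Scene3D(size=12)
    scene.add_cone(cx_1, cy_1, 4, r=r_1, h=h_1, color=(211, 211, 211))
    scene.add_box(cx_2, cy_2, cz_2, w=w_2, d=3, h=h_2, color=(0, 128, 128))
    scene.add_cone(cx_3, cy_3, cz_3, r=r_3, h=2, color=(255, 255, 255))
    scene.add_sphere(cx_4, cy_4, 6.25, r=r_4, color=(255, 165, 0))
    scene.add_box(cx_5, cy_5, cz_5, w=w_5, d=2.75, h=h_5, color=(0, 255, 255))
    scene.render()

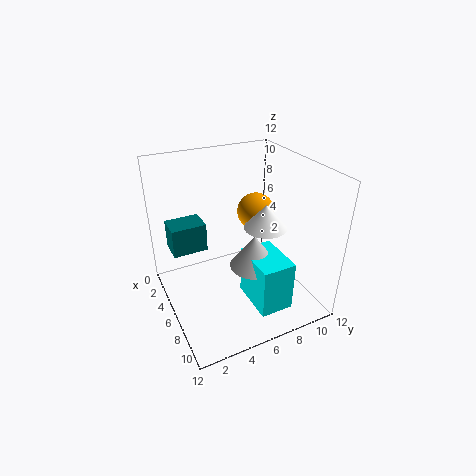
cx_1 = 7.5
cy_1 = 6.75
r_1 = 2
h_1 = 2.75
cx_2 = 1.75
cy_2 = 1
cz_2 = 4.25
w_2 = 2.25
h_2 = 2.5
cx_3 = 7
cy_3 = 8
cz_3 = 7
r_3 = 1.75
cx_4 = 2.75
cy_4 = 9.5
r_4 = 1.75
cx_5 = 6.5
cy_5 = 6
cz_5 = 1
w_5 = 4
h_5 = 4.25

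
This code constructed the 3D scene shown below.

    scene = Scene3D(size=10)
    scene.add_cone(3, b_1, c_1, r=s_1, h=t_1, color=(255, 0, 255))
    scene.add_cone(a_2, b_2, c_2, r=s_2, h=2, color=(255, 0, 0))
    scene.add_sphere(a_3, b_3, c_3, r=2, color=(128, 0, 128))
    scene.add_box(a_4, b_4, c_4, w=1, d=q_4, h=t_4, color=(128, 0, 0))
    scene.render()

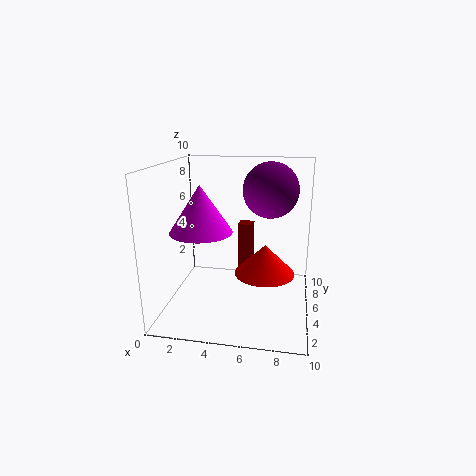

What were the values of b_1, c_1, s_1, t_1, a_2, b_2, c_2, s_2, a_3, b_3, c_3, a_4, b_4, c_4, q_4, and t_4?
b_1 = 3
c_1 = 6
s_1 = 2
t_1 = 3
a_2 = 7
b_2 = 4
c_2 = 3
s_2 = 2
a_3 = 7
b_3 = 7
c_3 = 8
a_4 = 5
b_4 = 5
c_4 = 2
q_4 = 1
t_4 = 4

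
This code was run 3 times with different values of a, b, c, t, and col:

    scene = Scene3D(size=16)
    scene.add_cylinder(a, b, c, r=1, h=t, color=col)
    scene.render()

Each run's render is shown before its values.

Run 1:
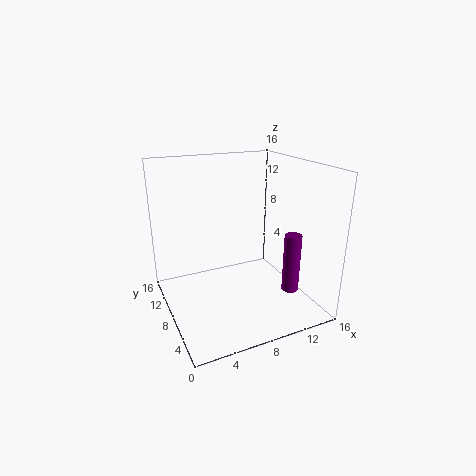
a = 14; b = 6; c = 1; t = 7; col = 'purple'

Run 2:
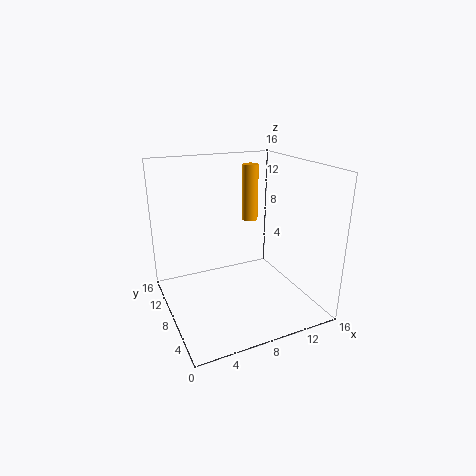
a = 12; b = 13; c = 8; t = 7; col = 'orange'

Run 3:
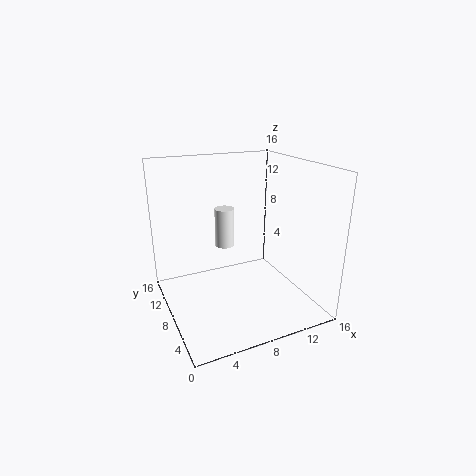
a = 6; b = 7; c = 8; t = 4; col = 'white'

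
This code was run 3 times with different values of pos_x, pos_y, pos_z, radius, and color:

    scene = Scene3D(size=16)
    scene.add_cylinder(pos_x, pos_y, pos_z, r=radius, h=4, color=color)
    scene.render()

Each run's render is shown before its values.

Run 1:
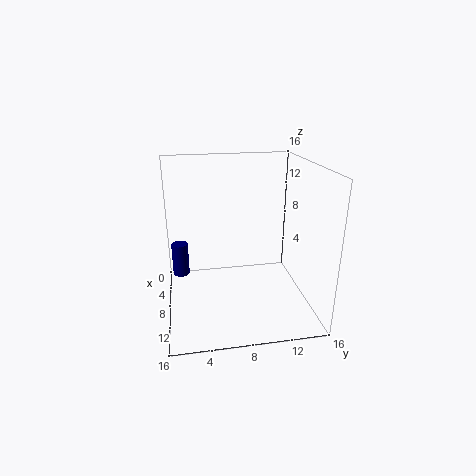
pos_x = 4; pos_y = 1.5; pos_z = 2; radius = 1; color = 'navy'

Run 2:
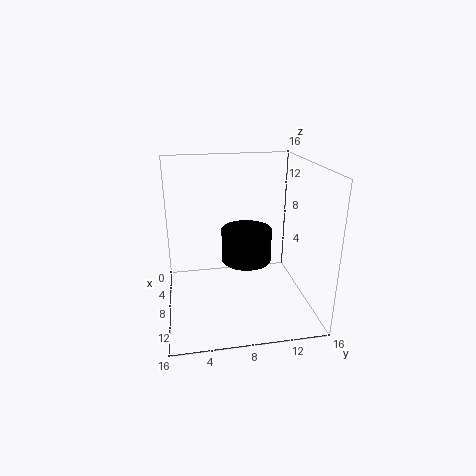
pos_x = 5.5; pos_y = 9.5; pos_z = 4; radius = 3; color = 'black'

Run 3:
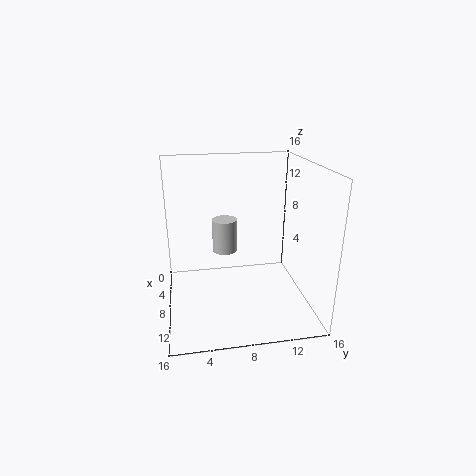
pos_x = 4.5; pos_y = 7; pos_z = 5; radius = 1.5; color = 'lightgray'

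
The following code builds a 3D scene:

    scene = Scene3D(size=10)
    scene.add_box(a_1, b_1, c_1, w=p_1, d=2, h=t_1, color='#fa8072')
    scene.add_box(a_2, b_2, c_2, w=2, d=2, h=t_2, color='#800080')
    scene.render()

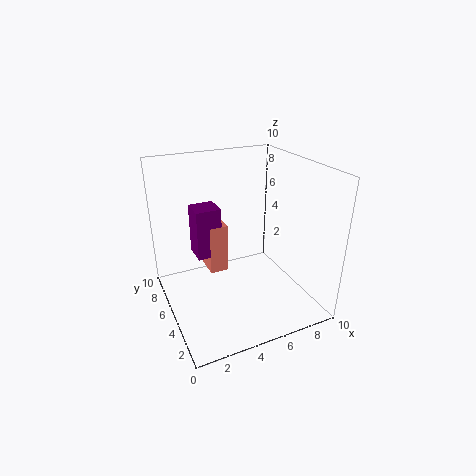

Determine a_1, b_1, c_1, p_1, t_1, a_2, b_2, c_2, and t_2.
a_1 = 4; b_1 = 8; c_1 = 0.5; p_1 = 1.5; t_1 = 4; a_2 = 3; b_2 = 8; c_2 = 2; t_2 = 4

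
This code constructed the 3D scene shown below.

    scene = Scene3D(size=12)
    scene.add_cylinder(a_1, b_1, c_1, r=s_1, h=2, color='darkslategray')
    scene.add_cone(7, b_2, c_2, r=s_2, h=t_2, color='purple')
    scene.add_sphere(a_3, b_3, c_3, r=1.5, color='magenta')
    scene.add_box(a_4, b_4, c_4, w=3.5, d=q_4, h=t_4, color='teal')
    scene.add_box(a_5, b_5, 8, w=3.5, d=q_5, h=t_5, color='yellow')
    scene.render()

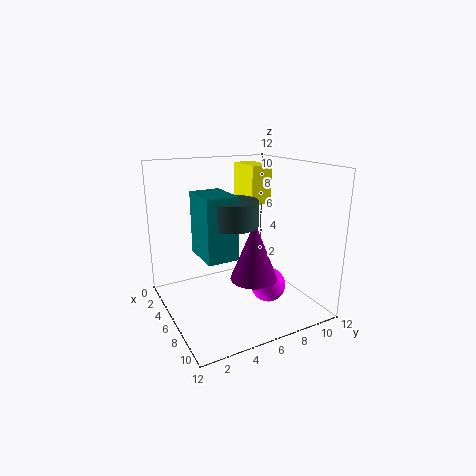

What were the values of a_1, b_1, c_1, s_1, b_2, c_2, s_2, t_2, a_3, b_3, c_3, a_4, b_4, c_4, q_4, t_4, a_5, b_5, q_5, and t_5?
a_1 = 7; b_1 = 5; c_1 = 7.5; s_1 = 2; b_2 = 7; c_2 = 2.5; s_2 = 2; t_2 = 5; a_3 = 7; b_3 = 8.5; c_3 = 1.5; a_4 = 4.5; b_4 = 2.5; c_4 = 5; q_4 = 2.5; t_4 = 5; a_5 = 0.5; b_5 = 8.5; q_5 = 2; t_5 = 3.5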